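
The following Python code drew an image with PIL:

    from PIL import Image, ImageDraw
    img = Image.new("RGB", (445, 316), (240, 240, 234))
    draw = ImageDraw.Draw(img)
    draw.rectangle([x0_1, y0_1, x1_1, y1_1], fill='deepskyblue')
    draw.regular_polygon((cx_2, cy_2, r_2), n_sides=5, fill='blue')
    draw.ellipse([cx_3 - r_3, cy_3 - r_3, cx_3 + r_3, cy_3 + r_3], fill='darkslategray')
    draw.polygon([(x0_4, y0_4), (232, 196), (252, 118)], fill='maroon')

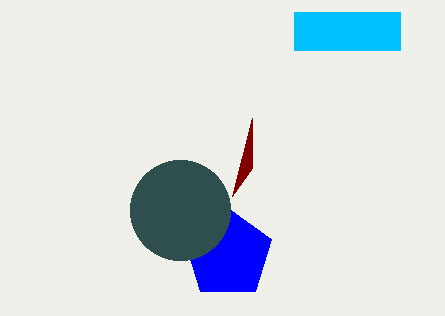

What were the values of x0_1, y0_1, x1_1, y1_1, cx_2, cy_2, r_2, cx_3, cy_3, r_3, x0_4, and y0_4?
x0_1 = 294; y0_1 = 12; x1_1 = 400; y1_1 = 50; cx_2 = 228; cy_2 = 254; r_2 = 46; cx_3 = 180; cy_3 = 210; r_3 = 50; x0_4 = 252; y0_4 = 168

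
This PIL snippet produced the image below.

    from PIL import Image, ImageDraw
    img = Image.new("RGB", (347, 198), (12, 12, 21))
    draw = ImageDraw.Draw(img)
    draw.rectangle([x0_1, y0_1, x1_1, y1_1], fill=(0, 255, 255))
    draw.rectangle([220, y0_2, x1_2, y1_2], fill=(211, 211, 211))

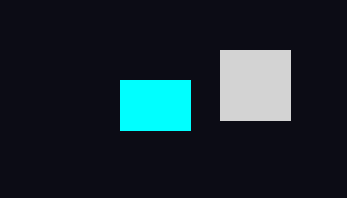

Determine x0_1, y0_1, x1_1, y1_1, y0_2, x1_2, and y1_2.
x0_1 = 120
y0_1 = 80
x1_1 = 190
y1_1 = 130
y0_2 = 50
x1_2 = 290
y1_2 = 120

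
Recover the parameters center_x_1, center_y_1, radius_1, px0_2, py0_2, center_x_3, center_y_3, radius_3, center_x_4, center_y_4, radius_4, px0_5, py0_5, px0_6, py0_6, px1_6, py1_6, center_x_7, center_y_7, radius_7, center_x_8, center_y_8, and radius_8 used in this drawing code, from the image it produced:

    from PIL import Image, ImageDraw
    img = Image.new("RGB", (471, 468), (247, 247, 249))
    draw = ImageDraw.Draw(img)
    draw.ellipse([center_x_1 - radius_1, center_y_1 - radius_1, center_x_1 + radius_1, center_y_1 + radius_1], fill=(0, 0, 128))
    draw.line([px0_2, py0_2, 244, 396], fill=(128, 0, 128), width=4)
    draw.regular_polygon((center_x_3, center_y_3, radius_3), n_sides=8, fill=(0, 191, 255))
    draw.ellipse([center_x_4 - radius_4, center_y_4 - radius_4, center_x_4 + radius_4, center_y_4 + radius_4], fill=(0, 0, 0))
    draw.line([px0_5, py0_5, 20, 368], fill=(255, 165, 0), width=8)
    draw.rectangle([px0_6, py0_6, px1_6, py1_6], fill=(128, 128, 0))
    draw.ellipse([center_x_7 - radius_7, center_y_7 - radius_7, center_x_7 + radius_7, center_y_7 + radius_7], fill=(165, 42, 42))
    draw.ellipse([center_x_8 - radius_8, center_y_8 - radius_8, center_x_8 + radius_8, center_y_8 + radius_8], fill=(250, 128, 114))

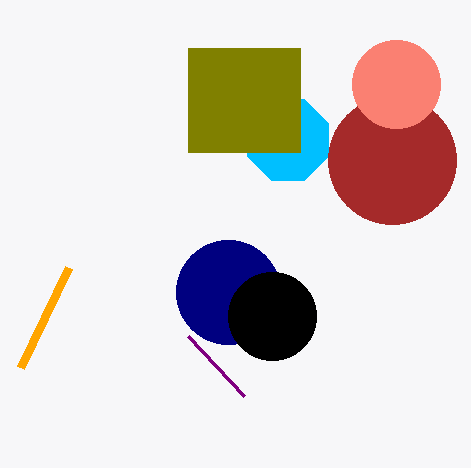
center_x_1 = 228; center_y_1 = 292; radius_1 = 52; px0_2 = 188; py0_2 = 336; center_x_3 = 288; center_y_3 = 140; radius_3 = 44; center_x_4 = 272; center_y_4 = 316; radius_4 = 44; px0_5 = 68; py0_5 = 268; px0_6 = 188; py0_6 = 48; px1_6 = 300; py1_6 = 152; center_x_7 = 392; center_y_7 = 160; radius_7 = 64; center_x_8 = 396; center_y_8 = 84; radius_8 = 44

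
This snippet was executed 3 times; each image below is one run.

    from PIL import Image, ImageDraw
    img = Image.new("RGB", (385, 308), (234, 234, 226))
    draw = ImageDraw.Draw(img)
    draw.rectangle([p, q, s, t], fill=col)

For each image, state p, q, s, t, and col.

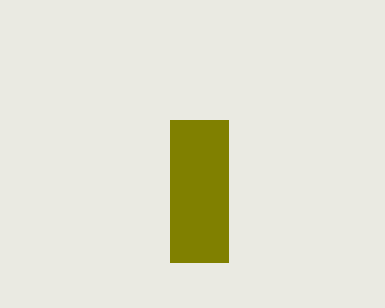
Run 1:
p = 170, q = 120, s = 228, t = 262, col = 'olive'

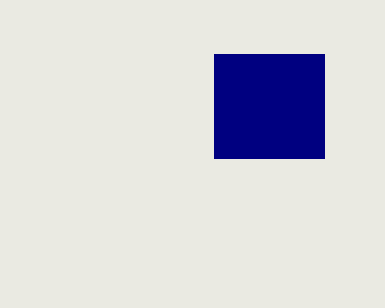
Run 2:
p = 214; q = 54; s = 324; t = 158; col = 'navy'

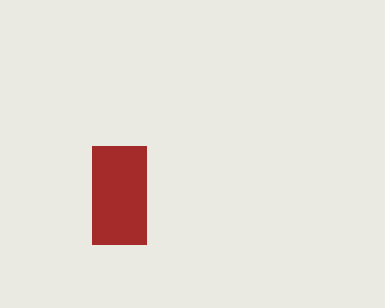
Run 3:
p = 92
q = 146
s = 146
t = 244
col = 'brown'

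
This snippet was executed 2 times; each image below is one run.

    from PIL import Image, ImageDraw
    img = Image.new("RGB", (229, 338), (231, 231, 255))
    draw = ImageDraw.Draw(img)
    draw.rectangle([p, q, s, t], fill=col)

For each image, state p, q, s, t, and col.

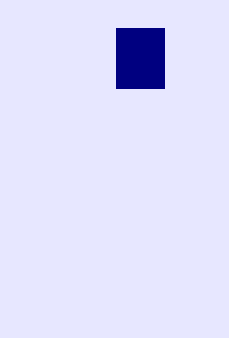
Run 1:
p = 116; q = 28; s = 164; t = 88; col = 'navy'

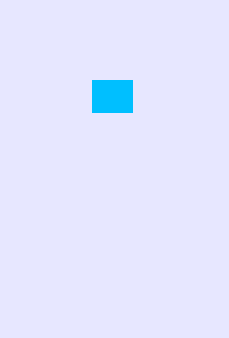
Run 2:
p = 92, q = 80, s = 132, t = 112, col = 'deepskyblue'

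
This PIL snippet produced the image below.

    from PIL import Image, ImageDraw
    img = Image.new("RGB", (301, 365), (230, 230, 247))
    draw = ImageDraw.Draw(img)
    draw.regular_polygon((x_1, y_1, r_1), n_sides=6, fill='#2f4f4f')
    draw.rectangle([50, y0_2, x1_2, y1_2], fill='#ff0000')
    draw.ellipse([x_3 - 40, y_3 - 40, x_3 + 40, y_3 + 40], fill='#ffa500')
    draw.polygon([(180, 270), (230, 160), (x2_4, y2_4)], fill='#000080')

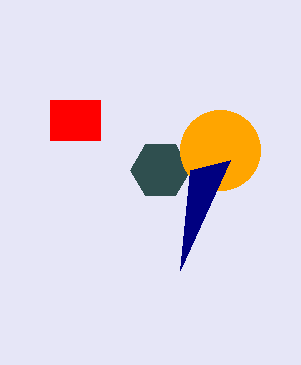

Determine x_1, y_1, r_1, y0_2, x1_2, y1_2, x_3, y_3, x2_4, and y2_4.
x_1 = 160, y_1 = 170, r_1 = 30, y0_2 = 100, x1_2 = 100, y1_2 = 140, x_3 = 220, y_3 = 150, x2_4 = 190, y2_4 = 170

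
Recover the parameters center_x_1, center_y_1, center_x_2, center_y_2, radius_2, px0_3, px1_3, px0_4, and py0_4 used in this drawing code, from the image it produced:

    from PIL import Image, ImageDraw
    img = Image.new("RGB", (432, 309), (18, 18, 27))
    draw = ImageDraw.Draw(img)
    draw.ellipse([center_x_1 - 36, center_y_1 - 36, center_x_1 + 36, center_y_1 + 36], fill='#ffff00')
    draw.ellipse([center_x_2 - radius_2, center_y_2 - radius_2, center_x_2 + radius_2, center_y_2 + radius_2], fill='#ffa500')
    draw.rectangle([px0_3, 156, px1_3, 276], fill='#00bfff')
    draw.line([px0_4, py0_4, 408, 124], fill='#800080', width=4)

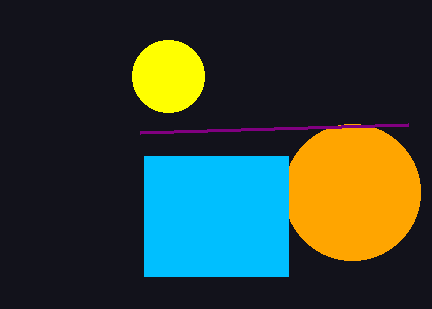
center_x_1 = 168, center_y_1 = 76, center_x_2 = 352, center_y_2 = 192, radius_2 = 68, px0_3 = 144, px1_3 = 288, px0_4 = 140, py0_4 = 132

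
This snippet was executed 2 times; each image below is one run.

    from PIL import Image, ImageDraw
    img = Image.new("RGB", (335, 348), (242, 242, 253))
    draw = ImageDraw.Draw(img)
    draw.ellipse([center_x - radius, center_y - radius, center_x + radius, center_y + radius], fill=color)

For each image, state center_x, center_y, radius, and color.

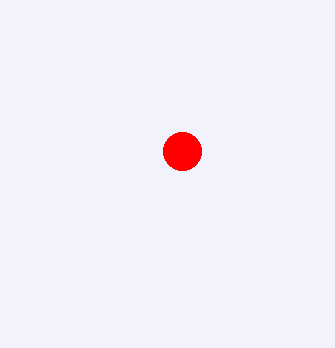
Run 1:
center_x = 182; center_y = 151; radius = 19; color = 'red'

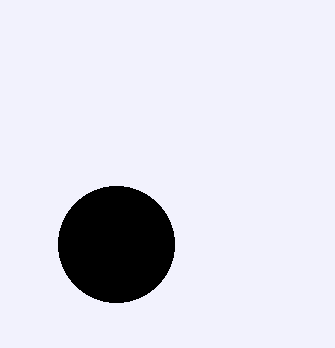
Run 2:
center_x = 116
center_y = 244
radius = 58
color = 'black'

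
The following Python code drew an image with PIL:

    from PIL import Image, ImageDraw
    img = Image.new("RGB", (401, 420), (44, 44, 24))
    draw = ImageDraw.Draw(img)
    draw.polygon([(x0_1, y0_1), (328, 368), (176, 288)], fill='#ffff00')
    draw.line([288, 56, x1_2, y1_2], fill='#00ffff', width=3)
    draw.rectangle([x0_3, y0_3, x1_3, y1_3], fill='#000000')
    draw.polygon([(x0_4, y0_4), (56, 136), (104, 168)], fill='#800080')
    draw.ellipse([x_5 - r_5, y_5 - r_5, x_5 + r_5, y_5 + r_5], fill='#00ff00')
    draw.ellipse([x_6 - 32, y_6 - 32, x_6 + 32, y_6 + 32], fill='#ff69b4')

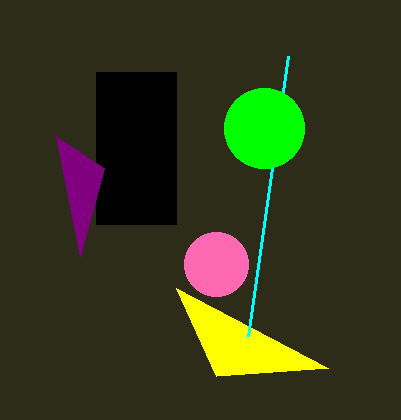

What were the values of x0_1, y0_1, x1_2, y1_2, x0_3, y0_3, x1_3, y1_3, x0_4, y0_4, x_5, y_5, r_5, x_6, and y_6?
x0_1 = 216; y0_1 = 376; x1_2 = 248; y1_2 = 336; x0_3 = 96; y0_3 = 72; x1_3 = 176; y1_3 = 224; x0_4 = 80; y0_4 = 256; x_5 = 264; y_5 = 128; r_5 = 40; x_6 = 216; y_6 = 264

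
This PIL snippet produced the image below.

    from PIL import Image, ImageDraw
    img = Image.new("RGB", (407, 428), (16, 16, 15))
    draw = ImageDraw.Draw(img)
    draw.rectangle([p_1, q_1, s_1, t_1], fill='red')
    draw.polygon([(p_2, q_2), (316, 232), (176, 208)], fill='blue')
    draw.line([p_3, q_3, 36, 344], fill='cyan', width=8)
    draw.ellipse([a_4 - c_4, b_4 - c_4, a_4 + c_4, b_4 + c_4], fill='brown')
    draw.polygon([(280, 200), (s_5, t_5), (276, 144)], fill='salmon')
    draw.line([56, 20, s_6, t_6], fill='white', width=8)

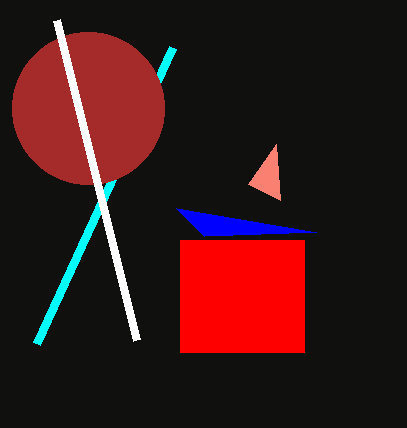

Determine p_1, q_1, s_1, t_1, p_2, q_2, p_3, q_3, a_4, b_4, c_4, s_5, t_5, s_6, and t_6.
p_1 = 180; q_1 = 240; s_1 = 304; t_1 = 352; p_2 = 204; q_2 = 236; p_3 = 172; q_3 = 48; a_4 = 88; b_4 = 108; c_4 = 76; s_5 = 248; t_5 = 184; s_6 = 136; t_6 = 340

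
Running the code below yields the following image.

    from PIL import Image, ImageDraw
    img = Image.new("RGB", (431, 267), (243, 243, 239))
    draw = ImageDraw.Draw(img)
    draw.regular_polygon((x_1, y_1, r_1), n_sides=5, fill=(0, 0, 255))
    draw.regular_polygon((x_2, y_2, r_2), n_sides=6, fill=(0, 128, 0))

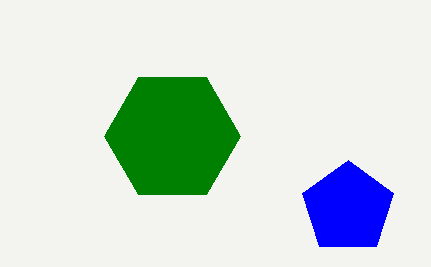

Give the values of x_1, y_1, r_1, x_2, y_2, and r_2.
x_1 = 348, y_1 = 208, r_1 = 48, x_2 = 172, y_2 = 136, r_2 = 68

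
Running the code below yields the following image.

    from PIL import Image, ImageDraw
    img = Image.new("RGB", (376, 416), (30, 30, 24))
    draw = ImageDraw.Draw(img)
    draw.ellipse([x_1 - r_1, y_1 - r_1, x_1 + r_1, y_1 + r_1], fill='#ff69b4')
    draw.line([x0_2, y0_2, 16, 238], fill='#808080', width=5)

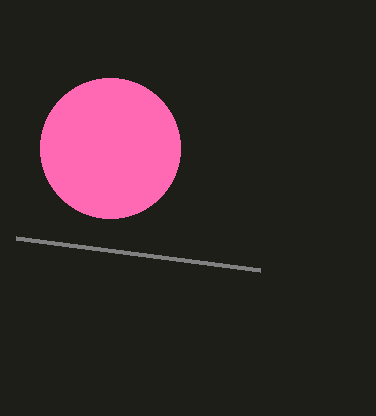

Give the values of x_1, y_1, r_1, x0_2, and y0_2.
x_1 = 110; y_1 = 148; r_1 = 70; x0_2 = 260; y0_2 = 270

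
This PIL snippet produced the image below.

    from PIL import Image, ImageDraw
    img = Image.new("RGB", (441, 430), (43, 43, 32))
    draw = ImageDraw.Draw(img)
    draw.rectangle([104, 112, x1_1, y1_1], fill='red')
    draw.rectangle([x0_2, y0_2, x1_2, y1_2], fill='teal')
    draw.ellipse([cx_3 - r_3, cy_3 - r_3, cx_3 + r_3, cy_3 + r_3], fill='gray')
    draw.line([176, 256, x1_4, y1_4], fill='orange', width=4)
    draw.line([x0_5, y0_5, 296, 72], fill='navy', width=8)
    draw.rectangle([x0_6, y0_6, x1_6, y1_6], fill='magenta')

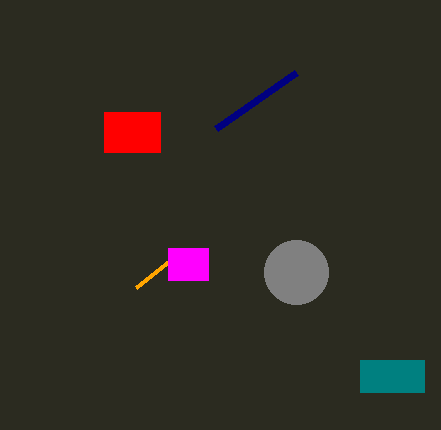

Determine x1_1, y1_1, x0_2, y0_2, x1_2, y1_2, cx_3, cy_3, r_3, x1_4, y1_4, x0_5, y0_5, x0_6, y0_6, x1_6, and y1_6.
x1_1 = 160; y1_1 = 152; x0_2 = 360; y0_2 = 360; x1_2 = 424; y1_2 = 392; cx_3 = 296; cy_3 = 272; r_3 = 32; x1_4 = 136; y1_4 = 288; x0_5 = 216; y0_5 = 128; x0_6 = 168; y0_6 = 248; x1_6 = 208; y1_6 = 280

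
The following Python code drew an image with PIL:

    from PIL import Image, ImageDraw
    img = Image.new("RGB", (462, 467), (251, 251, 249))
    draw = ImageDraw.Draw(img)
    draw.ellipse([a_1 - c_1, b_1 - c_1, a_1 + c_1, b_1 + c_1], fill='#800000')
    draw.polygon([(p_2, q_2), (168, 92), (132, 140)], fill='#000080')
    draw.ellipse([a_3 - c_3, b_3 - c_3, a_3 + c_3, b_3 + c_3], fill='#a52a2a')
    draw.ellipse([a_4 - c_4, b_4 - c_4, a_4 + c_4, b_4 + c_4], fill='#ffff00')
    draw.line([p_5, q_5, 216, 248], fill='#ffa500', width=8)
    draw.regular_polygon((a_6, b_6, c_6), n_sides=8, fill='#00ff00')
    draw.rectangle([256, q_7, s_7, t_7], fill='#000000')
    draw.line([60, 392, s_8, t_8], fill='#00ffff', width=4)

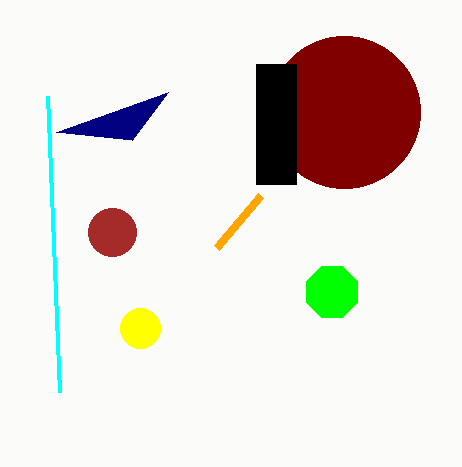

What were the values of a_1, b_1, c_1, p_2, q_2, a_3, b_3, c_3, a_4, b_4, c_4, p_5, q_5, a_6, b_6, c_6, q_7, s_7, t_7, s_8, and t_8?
a_1 = 344, b_1 = 112, c_1 = 76, p_2 = 56, q_2 = 132, a_3 = 112, b_3 = 232, c_3 = 24, a_4 = 140, b_4 = 328, c_4 = 20, p_5 = 260, q_5 = 196, a_6 = 332, b_6 = 292, c_6 = 28, q_7 = 64, s_7 = 296, t_7 = 184, s_8 = 48, t_8 = 96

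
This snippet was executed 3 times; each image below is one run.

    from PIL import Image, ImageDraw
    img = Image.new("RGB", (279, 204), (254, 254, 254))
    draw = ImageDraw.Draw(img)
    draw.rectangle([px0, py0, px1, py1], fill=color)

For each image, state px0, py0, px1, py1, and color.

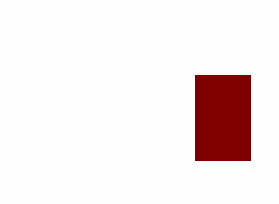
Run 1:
px0 = 195
py0 = 75
px1 = 250
py1 = 160
color = 'maroon'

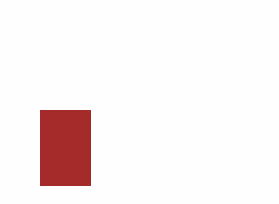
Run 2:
px0 = 40; py0 = 110; px1 = 90; py1 = 185; color = 'brown'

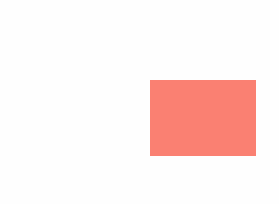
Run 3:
px0 = 150
py0 = 80
px1 = 255
py1 = 155
color = 'salmon'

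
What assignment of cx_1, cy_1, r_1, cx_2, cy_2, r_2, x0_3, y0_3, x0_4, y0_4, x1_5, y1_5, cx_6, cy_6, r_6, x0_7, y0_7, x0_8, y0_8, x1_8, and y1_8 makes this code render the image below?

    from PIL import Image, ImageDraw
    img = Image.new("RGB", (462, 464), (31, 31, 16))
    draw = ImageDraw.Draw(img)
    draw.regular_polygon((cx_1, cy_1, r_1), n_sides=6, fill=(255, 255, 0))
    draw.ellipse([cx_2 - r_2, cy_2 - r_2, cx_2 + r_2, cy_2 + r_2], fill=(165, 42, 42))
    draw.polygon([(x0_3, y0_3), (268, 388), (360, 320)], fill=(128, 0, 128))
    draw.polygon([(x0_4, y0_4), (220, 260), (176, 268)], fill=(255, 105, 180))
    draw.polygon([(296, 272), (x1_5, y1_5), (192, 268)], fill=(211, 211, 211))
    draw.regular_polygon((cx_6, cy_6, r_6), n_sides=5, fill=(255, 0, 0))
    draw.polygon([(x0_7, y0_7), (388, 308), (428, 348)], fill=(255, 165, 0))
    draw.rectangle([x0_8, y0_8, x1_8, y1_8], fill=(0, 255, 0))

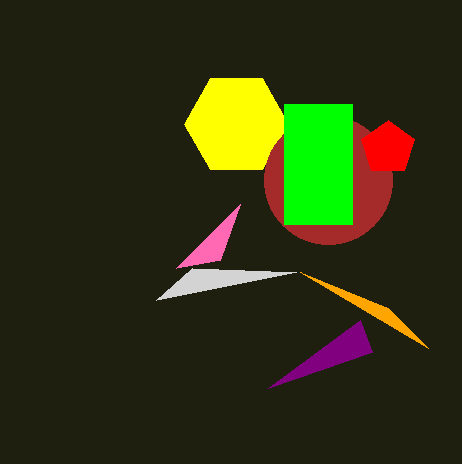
cx_1 = 236, cy_1 = 124, r_1 = 52, cx_2 = 328, cy_2 = 180, r_2 = 64, x0_3 = 372, y0_3 = 352, x0_4 = 240, y0_4 = 204, x1_5 = 156, y1_5 = 300, cx_6 = 388, cy_6 = 148, r_6 = 28, x0_7 = 300, y0_7 = 272, x0_8 = 284, y0_8 = 104, x1_8 = 352, y1_8 = 224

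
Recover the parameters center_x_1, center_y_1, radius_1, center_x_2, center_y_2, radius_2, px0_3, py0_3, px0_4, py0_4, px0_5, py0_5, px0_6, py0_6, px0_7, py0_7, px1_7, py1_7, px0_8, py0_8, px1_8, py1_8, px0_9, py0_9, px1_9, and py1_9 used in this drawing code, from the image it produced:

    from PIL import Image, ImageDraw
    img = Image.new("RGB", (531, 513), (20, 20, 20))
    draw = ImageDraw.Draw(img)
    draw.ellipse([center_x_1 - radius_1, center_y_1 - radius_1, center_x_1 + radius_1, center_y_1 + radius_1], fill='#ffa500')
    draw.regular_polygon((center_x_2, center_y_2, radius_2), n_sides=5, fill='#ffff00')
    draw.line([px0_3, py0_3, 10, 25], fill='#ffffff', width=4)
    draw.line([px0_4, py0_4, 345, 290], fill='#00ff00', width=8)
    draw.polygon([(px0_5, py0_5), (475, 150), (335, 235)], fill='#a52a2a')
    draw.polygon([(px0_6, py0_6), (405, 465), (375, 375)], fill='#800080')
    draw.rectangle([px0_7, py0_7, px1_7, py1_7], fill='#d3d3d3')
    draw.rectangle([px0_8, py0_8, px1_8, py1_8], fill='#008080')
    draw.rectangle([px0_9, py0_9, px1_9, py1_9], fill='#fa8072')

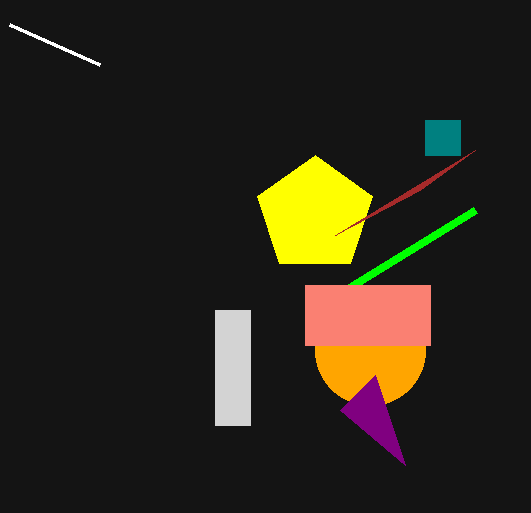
center_x_1 = 370
center_y_1 = 350
radius_1 = 55
center_x_2 = 315
center_y_2 = 215
radius_2 = 60
px0_3 = 100
py0_3 = 65
px0_4 = 475
py0_4 = 210
px0_5 = 420
py0_5 = 190
px0_6 = 340
py0_6 = 410
px0_7 = 215
py0_7 = 310
px1_7 = 250
py1_7 = 425
px0_8 = 425
py0_8 = 120
px1_8 = 460
py1_8 = 155
px0_9 = 305
py0_9 = 285
px1_9 = 430
py1_9 = 345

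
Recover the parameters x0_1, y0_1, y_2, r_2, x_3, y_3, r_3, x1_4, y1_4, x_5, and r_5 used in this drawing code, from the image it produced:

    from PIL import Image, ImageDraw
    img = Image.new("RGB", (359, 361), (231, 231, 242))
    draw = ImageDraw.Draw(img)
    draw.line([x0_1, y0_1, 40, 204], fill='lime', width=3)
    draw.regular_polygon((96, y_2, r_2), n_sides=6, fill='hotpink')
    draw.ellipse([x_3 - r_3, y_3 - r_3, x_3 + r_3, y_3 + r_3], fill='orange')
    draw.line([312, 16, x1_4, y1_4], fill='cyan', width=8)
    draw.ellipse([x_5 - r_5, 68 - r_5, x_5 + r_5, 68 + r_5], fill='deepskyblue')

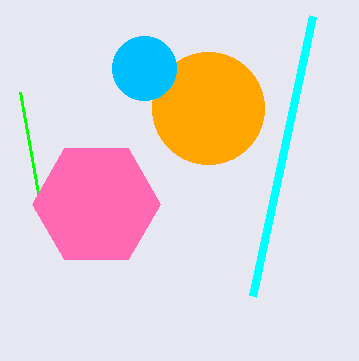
x0_1 = 20; y0_1 = 92; y_2 = 204; r_2 = 64; x_3 = 208; y_3 = 108; r_3 = 56; x1_4 = 252; y1_4 = 296; x_5 = 144; r_5 = 32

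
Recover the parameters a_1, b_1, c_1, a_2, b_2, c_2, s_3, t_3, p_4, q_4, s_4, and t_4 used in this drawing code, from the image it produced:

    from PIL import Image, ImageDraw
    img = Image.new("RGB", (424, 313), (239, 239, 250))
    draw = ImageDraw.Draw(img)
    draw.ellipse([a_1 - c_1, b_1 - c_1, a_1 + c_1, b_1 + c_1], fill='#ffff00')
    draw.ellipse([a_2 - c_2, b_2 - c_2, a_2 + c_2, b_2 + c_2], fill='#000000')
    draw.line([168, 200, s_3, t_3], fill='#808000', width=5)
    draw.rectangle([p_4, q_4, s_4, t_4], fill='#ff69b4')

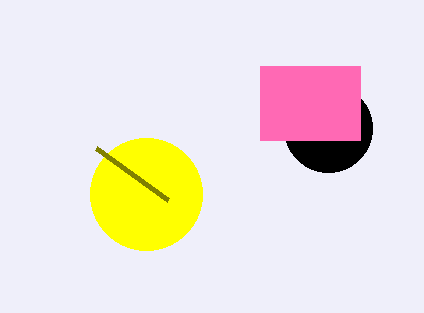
a_1 = 146, b_1 = 194, c_1 = 56, a_2 = 328, b_2 = 128, c_2 = 44, s_3 = 96, t_3 = 148, p_4 = 260, q_4 = 66, s_4 = 360, t_4 = 140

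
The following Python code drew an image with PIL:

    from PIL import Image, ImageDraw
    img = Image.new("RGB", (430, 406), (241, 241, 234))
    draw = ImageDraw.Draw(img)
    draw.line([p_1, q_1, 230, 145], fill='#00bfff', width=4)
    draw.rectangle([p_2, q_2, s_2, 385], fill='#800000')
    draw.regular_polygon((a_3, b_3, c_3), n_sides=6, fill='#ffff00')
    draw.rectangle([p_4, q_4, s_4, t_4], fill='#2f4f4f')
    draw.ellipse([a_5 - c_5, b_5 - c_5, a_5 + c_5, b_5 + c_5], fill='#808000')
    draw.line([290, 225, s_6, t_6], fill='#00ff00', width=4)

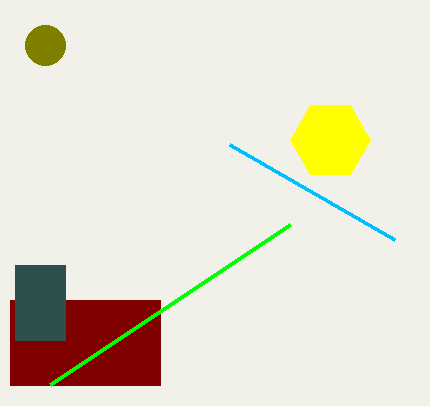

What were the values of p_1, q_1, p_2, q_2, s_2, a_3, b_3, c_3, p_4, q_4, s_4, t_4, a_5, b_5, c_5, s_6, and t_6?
p_1 = 395, q_1 = 240, p_2 = 10, q_2 = 300, s_2 = 160, a_3 = 330, b_3 = 140, c_3 = 40, p_4 = 15, q_4 = 265, s_4 = 65, t_4 = 340, a_5 = 45, b_5 = 45, c_5 = 20, s_6 = 50, t_6 = 385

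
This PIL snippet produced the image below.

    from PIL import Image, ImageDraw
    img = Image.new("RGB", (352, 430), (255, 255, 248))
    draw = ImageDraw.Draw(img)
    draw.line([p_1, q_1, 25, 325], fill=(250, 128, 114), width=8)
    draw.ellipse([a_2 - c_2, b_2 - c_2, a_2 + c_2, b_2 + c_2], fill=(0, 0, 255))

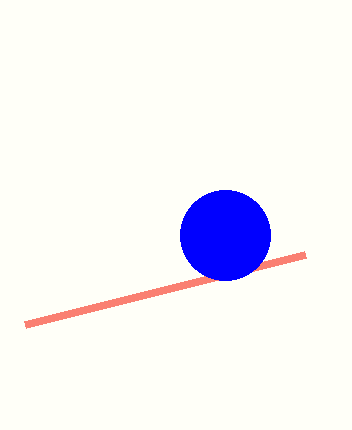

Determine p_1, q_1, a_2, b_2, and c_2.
p_1 = 305
q_1 = 255
a_2 = 225
b_2 = 235
c_2 = 45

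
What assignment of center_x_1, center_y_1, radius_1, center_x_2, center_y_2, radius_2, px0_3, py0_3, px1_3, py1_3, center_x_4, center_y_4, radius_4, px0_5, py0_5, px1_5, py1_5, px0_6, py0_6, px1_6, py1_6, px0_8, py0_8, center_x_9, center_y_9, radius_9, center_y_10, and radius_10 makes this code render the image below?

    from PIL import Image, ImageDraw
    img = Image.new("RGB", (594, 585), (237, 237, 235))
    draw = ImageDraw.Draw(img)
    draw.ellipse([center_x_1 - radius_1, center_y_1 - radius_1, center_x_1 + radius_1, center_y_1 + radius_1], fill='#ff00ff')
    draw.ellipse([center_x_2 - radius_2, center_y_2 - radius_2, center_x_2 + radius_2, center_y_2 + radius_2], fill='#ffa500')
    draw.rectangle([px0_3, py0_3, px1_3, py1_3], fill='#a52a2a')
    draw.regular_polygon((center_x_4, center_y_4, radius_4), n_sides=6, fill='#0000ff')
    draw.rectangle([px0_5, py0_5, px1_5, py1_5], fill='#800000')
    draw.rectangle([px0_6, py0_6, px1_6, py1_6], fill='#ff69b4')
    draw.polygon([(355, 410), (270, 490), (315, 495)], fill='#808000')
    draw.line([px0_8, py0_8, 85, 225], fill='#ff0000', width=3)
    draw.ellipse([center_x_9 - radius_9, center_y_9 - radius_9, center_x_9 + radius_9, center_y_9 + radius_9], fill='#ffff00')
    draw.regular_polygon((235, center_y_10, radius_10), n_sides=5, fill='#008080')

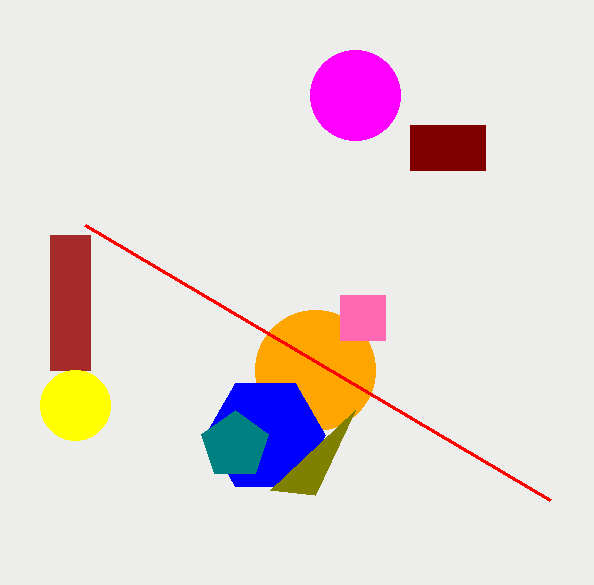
center_x_1 = 355; center_y_1 = 95; radius_1 = 45; center_x_2 = 315; center_y_2 = 370; radius_2 = 60; px0_3 = 50; py0_3 = 235; px1_3 = 90; py1_3 = 370; center_x_4 = 265; center_y_4 = 435; radius_4 = 60; px0_5 = 410; py0_5 = 125; px1_5 = 485; py1_5 = 170; px0_6 = 340; py0_6 = 295; px1_6 = 385; py1_6 = 340; px0_8 = 550; py0_8 = 500; center_x_9 = 75; center_y_9 = 405; radius_9 = 35; center_y_10 = 445; radius_10 = 35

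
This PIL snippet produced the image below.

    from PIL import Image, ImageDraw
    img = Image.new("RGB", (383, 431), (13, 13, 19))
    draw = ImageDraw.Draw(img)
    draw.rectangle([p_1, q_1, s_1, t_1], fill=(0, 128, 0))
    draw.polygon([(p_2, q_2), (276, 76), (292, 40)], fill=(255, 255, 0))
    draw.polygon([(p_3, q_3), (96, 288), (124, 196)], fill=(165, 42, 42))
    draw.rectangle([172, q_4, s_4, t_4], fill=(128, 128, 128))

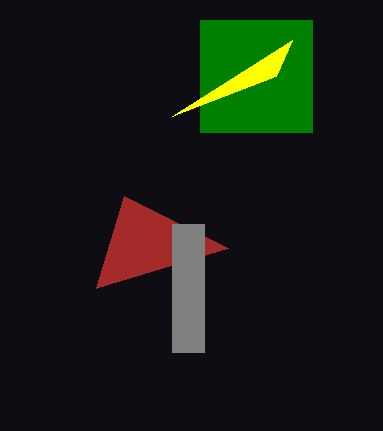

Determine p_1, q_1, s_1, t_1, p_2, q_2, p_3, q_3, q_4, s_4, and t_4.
p_1 = 200, q_1 = 20, s_1 = 312, t_1 = 132, p_2 = 172, q_2 = 116, p_3 = 228, q_3 = 248, q_4 = 224, s_4 = 204, t_4 = 352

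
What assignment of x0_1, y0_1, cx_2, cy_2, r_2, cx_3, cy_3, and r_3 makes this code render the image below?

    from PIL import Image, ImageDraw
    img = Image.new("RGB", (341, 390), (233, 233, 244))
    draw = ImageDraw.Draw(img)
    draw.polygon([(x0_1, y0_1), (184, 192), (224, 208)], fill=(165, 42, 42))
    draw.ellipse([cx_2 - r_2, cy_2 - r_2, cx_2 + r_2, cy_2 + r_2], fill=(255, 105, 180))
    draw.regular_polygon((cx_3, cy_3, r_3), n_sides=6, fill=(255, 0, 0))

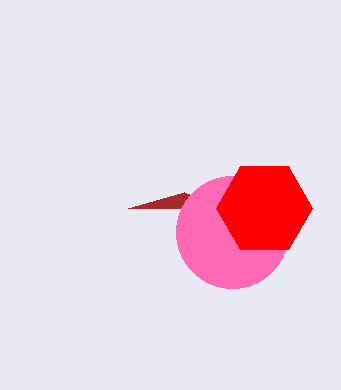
x0_1 = 128, y0_1 = 208, cx_2 = 232, cy_2 = 232, r_2 = 56, cx_3 = 264, cy_3 = 208, r_3 = 48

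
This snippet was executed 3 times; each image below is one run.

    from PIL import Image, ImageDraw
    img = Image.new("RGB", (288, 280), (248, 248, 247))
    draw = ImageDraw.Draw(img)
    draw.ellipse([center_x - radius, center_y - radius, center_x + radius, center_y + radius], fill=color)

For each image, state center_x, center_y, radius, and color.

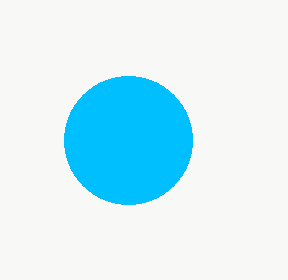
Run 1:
center_x = 128, center_y = 140, radius = 64, color = 'deepskyblue'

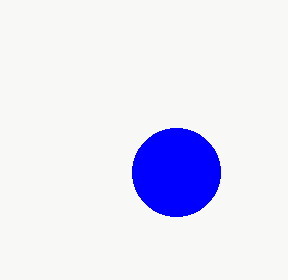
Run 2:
center_x = 176
center_y = 172
radius = 44
color = 'blue'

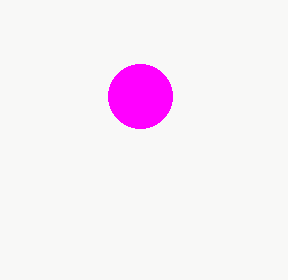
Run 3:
center_x = 140
center_y = 96
radius = 32
color = 'magenta'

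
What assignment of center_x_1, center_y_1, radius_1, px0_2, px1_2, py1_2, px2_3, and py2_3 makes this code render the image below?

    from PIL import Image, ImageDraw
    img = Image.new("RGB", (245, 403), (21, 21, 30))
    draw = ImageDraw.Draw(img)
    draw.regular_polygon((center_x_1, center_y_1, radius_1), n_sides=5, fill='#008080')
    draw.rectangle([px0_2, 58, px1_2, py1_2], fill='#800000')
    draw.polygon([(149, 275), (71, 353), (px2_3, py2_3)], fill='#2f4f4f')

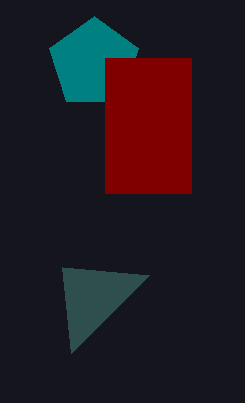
center_x_1 = 94; center_y_1 = 63; radius_1 = 47; px0_2 = 105; px1_2 = 191; py1_2 = 193; px2_3 = 62; py2_3 = 267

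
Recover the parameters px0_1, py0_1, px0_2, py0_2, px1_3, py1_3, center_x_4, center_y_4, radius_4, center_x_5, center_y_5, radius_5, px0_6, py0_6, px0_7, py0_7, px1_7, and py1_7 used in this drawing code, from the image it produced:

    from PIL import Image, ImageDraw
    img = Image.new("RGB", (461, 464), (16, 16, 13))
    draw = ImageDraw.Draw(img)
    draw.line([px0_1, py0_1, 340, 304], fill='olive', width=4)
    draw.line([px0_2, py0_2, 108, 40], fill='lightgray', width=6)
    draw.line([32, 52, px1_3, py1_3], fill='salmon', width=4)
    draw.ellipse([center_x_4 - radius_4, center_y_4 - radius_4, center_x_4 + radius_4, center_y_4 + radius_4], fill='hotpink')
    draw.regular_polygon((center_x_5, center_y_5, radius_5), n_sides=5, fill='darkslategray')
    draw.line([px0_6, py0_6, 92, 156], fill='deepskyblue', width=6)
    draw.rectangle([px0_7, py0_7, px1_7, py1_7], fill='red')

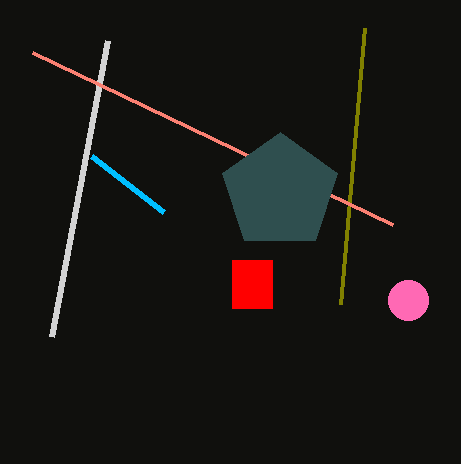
px0_1 = 364
py0_1 = 28
px0_2 = 52
py0_2 = 336
px1_3 = 392
py1_3 = 224
center_x_4 = 408
center_y_4 = 300
radius_4 = 20
center_x_5 = 280
center_y_5 = 192
radius_5 = 60
px0_6 = 164
py0_6 = 212
px0_7 = 232
py0_7 = 260
px1_7 = 272
py1_7 = 308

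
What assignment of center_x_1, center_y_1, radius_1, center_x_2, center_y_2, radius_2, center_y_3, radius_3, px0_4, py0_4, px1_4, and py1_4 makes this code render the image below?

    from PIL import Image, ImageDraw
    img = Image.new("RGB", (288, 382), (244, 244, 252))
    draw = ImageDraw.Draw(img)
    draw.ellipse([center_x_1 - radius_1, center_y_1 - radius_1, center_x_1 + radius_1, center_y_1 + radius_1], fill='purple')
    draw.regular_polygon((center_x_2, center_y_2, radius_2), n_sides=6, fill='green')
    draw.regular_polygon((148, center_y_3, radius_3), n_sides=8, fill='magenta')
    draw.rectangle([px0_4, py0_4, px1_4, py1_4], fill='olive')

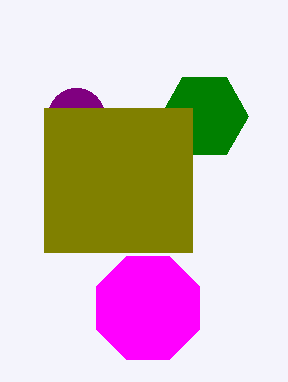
center_x_1 = 76, center_y_1 = 116, radius_1 = 28, center_x_2 = 204, center_y_2 = 116, radius_2 = 44, center_y_3 = 308, radius_3 = 56, px0_4 = 44, py0_4 = 108, px1_4 = 192, py1_4 = 252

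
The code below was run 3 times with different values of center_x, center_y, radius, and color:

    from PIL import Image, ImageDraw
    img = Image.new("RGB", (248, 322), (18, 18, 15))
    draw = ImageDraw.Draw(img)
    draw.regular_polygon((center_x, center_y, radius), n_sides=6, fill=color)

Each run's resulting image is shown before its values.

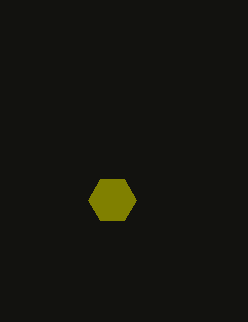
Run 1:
center_x = 112
center_y = 200
radius = 24
color = 'olive'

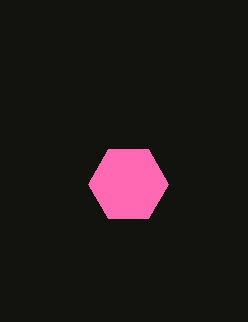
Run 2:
center_x = 128, center_y = 184, radius = 40, color = 'hotpink'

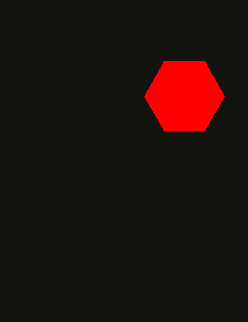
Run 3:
center_x = 184; center_y = 96; radius = 40; color = 'red'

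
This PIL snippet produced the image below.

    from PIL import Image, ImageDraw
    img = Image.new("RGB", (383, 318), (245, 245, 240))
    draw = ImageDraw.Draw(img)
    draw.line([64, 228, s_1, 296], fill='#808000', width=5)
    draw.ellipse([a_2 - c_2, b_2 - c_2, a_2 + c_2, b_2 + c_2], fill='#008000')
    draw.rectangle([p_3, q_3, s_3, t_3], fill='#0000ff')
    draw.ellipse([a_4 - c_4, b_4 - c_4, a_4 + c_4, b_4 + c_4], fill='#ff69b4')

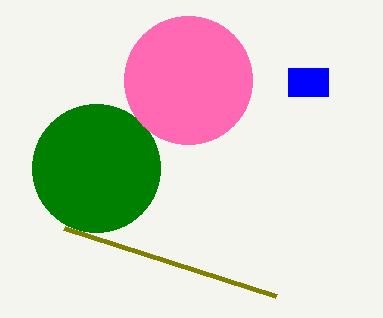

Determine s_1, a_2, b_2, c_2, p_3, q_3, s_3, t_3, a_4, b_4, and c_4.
s_1 = 276; a_2 = 96; b_2 = 168; c_2 = 64; p_3 = 288; q_3 = 68; s_3 = 328; t_3 = 96; a_4 = 188; b_4 = 80; c_4 = 64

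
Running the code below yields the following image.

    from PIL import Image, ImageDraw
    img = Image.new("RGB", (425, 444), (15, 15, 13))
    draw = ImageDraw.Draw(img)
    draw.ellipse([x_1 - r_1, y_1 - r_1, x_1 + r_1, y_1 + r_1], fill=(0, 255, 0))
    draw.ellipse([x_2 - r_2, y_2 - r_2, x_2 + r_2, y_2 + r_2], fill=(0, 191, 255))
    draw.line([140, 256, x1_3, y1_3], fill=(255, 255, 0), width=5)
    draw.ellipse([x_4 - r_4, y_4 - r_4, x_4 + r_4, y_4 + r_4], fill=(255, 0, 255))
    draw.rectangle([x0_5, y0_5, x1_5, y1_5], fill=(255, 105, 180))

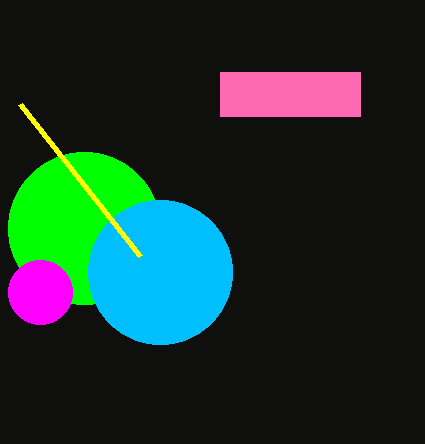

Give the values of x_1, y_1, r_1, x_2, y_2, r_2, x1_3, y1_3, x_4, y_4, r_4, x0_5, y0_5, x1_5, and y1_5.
x_1 = 84; y_1 = 228; r_1 = 76; x_2 = 160; y_2 = 272; r_2 = 72; x1_3 = 20; y1_3 = 104; x_4 = 40; y_4 = 292; r_4 = 32; x0_5 = 220; y0_5 = 72; x1_5 = 360; y1_5 = 116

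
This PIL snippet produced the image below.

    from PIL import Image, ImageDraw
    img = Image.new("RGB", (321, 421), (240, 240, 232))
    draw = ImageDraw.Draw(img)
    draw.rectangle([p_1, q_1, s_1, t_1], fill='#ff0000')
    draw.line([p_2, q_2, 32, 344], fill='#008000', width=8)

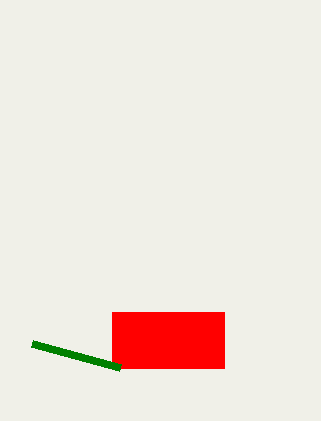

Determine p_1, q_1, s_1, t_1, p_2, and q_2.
p_1 = 112
q_1 = 312
s_1 = 224
t_1 = 368
p_2 = 120
q_2 = 368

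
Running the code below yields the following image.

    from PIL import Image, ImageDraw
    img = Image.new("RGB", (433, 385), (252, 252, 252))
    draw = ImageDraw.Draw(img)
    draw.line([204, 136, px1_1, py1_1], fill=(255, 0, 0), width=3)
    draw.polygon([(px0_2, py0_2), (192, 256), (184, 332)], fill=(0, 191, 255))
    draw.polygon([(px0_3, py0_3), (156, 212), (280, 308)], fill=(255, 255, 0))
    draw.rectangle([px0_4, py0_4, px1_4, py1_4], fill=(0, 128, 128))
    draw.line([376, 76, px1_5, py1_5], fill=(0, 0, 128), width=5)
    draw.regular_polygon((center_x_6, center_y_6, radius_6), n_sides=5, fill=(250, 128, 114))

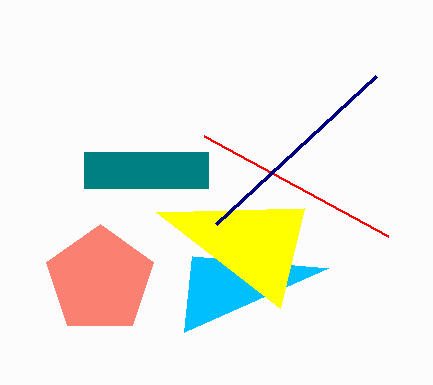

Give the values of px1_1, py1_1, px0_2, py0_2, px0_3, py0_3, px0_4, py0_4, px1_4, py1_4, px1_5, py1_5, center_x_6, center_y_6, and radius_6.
px1_1 = 388; py1_1 = 236; px0_2 = 328; py0_2 = 268; px0_3 = 304; py0_3 = 208; px0_4 = 84; py0_4 = 152; px1_4 = 208; py1_4 = 188; px1_5 = 216; py1_5 = 224; center_x_6 = 100; center_y_6 = 280; radius_6 = 56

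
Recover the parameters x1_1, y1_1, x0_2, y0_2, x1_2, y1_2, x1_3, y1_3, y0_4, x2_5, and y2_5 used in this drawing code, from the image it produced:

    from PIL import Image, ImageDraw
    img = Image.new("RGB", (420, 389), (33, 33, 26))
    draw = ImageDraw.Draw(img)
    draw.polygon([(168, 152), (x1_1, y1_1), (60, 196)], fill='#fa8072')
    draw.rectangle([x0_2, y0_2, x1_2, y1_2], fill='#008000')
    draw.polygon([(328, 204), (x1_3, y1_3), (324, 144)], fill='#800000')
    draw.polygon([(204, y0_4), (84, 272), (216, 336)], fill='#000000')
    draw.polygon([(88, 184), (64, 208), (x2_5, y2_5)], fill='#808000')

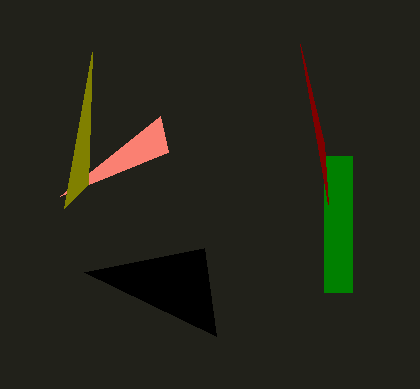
x1_1 = 160
y1_1 = 116
x0_2 = 324
y0_2 = 156
x1_2 = 352
y1_2 = 292
x1_3 = 300
y1_3 = 44
y0_4 = 248
x2_5 = 92
y2_5 = 52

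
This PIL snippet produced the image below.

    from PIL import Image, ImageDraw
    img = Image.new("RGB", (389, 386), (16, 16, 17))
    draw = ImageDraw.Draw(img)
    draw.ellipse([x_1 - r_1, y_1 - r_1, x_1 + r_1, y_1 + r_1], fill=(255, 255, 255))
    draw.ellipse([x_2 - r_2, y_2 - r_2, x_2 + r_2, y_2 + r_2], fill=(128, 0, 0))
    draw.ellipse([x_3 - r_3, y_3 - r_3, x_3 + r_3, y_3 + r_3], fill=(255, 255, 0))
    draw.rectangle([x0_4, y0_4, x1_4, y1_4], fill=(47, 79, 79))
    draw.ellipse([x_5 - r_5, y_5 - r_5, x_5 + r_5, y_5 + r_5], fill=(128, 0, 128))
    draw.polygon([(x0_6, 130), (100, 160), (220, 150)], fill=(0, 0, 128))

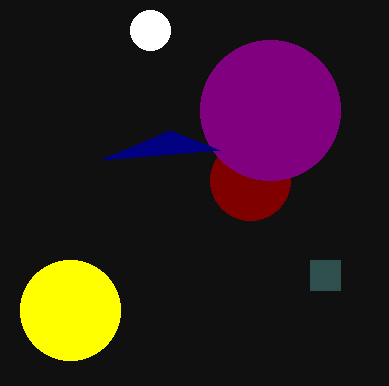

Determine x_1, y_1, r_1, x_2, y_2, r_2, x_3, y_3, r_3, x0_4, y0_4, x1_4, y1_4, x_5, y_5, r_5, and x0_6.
x_1 = 150
y_1 = 30
r_1 = 20
x_2 = 250
y_2 = 180
r_2 = 40
x_3 = 70
y_3 = 310
r_3 = 50
x0_4 = 310
y0_4 = 260
x1_4 = 340
y1_4 = 290
x_5 = 270
y_5 = 110
r_5 = 70
x0_6 = 170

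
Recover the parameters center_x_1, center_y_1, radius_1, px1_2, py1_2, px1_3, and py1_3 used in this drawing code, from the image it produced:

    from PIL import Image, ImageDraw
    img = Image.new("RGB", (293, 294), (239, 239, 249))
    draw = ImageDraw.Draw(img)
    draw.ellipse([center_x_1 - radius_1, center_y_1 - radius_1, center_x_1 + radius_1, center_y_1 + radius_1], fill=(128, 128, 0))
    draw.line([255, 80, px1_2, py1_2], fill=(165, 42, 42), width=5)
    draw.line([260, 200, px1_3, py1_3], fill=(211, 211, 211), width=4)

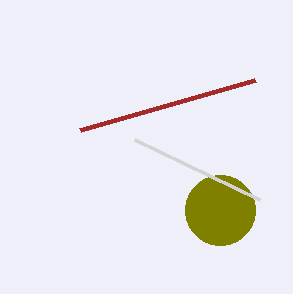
center_x_1 = 220, center_y_1 = 210, radius_1 = 35, px1_2 = 80, py1_2 = 130, px1_3 = 135, py1_3 = 140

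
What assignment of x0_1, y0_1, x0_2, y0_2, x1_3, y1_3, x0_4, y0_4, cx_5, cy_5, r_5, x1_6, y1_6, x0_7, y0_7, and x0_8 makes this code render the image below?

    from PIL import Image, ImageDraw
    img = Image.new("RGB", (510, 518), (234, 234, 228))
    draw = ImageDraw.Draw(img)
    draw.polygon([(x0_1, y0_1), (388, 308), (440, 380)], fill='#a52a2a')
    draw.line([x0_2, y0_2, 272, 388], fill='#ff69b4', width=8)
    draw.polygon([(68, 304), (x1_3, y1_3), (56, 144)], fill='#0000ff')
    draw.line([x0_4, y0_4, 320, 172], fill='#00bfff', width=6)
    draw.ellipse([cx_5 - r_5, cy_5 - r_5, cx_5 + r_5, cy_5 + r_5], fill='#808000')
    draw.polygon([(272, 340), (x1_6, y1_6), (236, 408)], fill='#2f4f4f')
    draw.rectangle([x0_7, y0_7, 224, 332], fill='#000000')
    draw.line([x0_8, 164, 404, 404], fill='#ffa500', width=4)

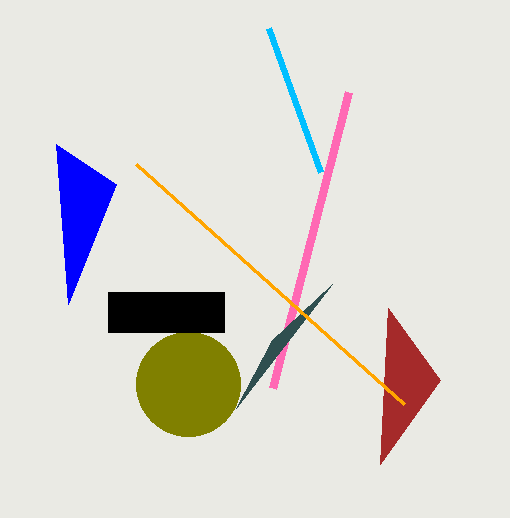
x0_1 = 380; y0_1 = 464; x0_2 = 348; y0_2 = 92; x1_3 = 116; y1_3 = 184; x0_4 = 268; y0_4 = 28; cx_5 = 188; cy_5 = 384; r_5 = 52; x1_6 = 332; y1_6 = 284; x0_7 = 108; y0_7 = 292; x0_8 = 136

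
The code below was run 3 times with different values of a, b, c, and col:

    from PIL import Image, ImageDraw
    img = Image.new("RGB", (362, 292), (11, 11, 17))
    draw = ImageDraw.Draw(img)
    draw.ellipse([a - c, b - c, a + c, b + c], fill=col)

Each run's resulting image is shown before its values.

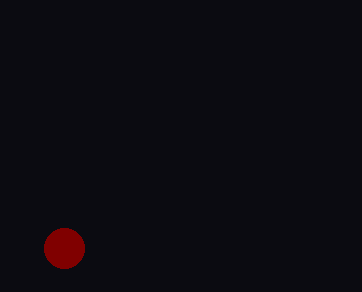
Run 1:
a = 64
b = 248
c = 20
col = 'maroon'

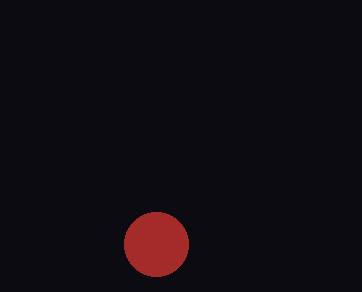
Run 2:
a = 156
b = 244
c = 32
col = 'brown'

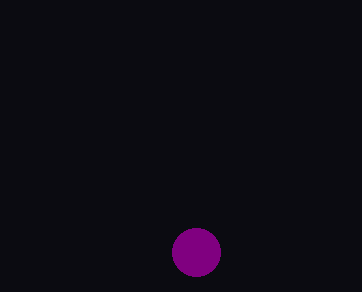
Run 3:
a = 196
b = 252
c = 24
col = 'purple'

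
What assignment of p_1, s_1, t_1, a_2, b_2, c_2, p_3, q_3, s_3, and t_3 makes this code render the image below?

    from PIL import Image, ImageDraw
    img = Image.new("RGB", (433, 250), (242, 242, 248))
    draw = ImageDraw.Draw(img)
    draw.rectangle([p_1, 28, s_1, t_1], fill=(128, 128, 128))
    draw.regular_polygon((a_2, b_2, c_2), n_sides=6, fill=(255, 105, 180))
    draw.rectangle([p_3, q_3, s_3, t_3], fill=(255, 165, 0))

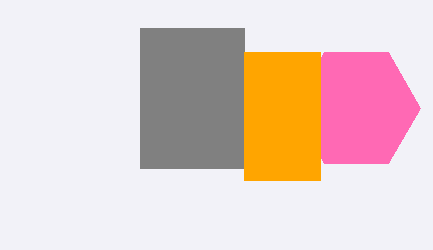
p_1 = 140; s_1 = 244; t_1 = 168; a_2 = 356; b_2 = 108; c_2 = 64; p_3 = 244; q_3 = 52; s_3 = 320; t_3 = 180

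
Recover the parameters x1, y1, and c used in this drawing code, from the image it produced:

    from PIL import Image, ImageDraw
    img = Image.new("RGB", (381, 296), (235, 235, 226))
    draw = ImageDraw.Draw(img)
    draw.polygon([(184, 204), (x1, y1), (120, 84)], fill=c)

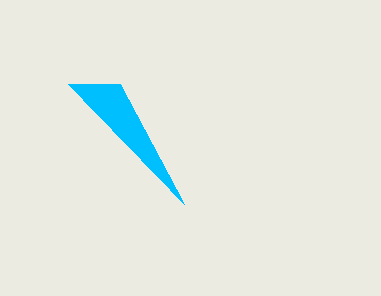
x1 = 68
y1 = 84
c = 'deepskyblue'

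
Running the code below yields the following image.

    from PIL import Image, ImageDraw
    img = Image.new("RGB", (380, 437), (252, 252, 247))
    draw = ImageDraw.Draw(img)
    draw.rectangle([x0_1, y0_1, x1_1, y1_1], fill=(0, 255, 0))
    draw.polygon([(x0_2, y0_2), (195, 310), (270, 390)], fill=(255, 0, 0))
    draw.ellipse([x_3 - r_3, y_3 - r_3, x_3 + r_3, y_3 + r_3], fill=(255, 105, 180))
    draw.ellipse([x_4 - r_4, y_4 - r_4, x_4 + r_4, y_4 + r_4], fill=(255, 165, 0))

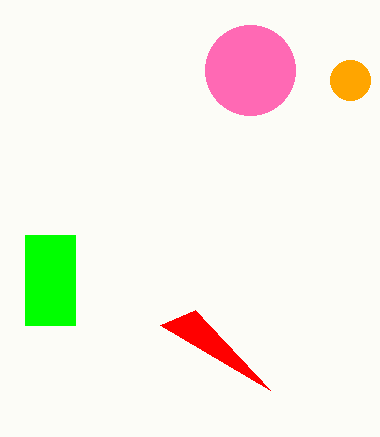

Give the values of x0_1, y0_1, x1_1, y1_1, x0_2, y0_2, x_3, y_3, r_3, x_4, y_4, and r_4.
x0_1 = 25; y0_1 = 235; x1_1 = 75; y1_1 = 325; x0_2 = 160; y0_2 = 325; x_3 = 250; y_3 = 70; r_3 = 45; x_4 = 350; y_4 = 80; r_4 = 20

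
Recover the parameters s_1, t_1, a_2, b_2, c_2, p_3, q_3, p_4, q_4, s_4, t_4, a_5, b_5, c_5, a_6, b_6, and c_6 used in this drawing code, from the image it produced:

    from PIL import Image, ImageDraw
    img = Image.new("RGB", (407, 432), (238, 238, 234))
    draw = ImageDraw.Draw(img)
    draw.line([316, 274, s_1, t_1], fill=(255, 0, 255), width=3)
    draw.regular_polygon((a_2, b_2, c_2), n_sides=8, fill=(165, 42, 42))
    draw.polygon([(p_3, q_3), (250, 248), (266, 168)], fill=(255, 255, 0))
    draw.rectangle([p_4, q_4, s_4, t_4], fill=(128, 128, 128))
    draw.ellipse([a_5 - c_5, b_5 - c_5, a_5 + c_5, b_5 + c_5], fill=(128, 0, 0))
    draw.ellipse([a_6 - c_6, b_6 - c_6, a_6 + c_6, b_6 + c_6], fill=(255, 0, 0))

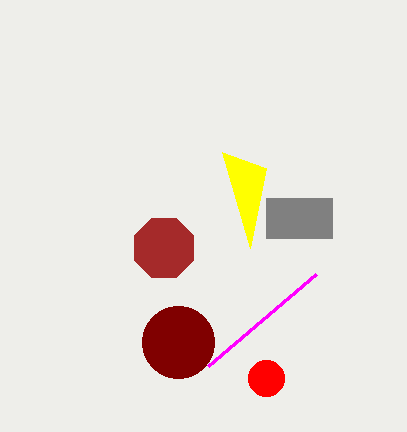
s_1 = 208; t_1 = 366; a_2 = 164; b_2 = 248; c_2 = 32; p_3 = 222; q_3 = 152; p_4 = 266; q_4 = 198; s_4 = 332; t_4 = 238; a_5 = 178; b_5 = 342; c_5 = 36; a_6 = 266; b_6 = 378; c_6 = 18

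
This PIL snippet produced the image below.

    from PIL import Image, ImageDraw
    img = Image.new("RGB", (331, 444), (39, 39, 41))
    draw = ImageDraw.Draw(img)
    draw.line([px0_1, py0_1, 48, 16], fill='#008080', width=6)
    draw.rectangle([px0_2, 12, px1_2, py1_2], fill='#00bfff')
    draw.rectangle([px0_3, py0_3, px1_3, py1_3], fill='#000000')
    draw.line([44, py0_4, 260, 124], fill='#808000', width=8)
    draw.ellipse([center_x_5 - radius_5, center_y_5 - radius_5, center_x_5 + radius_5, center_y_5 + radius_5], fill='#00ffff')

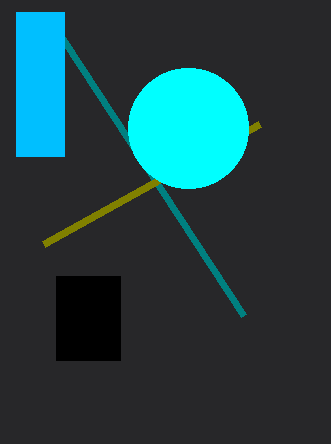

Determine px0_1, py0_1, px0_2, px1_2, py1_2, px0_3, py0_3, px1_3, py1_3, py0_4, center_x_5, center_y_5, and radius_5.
px0_1 = 244; py0_1 = 316; px0_2 = 16; px1_2 = 64; py1_2 = 156; px0_3 = 56; py0_3 = 276; px1_3 = 120; py1_3 = 360; py0_4 = 244; center_x_5 = 188; center_y_5 = 128; radius_5 = 60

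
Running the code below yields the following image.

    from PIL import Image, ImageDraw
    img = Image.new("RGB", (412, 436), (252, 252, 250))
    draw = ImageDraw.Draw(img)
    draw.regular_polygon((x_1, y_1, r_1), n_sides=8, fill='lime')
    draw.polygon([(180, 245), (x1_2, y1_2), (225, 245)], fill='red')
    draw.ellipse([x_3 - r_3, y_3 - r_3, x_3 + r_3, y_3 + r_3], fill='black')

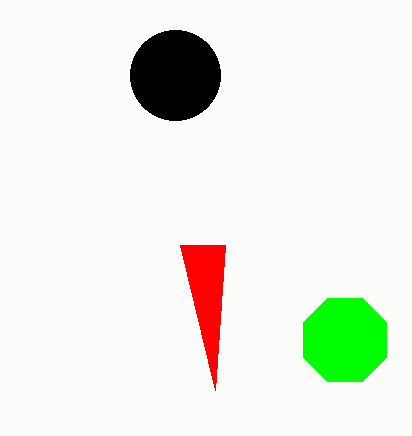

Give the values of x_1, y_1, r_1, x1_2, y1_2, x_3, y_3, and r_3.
x_1 = 345
y_1 = 340
r_1 = 45
x1_2 = 215
y1_2 = 390
x_3 = 175
y_3 = 75
r_3 = 45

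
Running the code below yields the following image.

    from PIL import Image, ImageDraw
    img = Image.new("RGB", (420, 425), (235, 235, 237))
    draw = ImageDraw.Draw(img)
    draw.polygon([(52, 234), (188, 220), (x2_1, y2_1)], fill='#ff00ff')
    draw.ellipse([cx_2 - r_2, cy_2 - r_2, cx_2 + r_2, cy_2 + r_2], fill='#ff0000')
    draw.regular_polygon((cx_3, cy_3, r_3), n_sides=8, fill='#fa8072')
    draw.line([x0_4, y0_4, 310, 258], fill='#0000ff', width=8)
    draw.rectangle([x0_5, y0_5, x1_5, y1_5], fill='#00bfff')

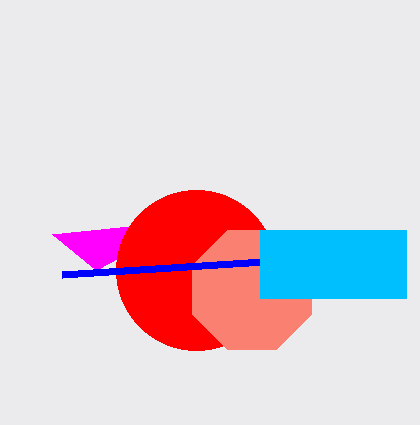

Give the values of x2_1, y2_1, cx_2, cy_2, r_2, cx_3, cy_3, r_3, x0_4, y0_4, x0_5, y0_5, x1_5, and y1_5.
x2_1 = 96; y2_1 = 270; cx_2 = 196; cy_2 = 270; r_2 = 80; cx_3 = 252; cy_3 = 290; r_3 = 64; x0_4 = 62; y0_4 = 274; x0_5 = 260; y0_5 = 230; x1_5 = 406; y1_5 = 298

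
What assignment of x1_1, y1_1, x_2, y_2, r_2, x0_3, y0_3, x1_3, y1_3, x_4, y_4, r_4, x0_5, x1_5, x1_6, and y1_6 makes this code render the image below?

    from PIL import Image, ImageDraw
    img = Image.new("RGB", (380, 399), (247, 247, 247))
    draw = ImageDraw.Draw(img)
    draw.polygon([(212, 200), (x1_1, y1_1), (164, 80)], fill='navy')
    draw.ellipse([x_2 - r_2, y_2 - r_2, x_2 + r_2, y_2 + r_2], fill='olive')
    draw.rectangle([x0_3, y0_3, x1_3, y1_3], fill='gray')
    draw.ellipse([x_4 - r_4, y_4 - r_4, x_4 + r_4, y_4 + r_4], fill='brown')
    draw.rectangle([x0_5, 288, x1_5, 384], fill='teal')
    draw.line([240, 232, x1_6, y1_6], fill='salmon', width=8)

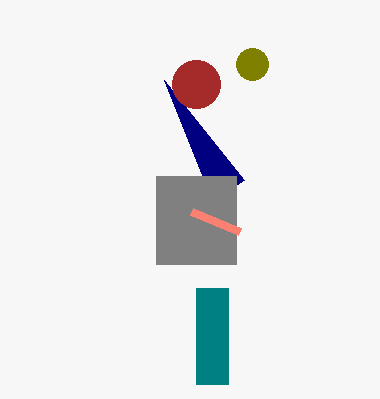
x1_1 = 244, y1_1 = 180, x_2 = 252, y_2 = 64, r_2 = 16, x0_3 = 156, y0_3 = 176, x1_3 = 236, y1_3 = 264, x_4 = 196, y_4 = 84, r_4 = 24, x0_5 = 196, x1_5 = 228, x1_6 = 192, y1_6 = 212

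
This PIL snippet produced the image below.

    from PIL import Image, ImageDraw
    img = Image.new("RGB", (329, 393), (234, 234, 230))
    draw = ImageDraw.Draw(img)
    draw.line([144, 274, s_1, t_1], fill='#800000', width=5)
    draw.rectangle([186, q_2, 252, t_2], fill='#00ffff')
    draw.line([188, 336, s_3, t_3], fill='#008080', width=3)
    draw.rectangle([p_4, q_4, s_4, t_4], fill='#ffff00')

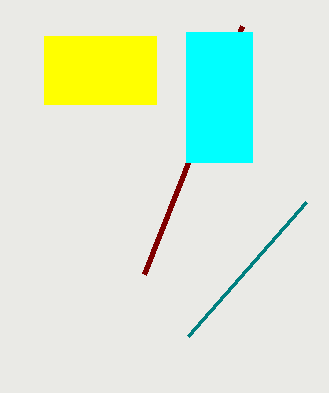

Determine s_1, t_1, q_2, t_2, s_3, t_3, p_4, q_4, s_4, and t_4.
s_1 = 242; t_1 = 26; q_2 = 32; t_2 = 162; s_3 = 306; t_3 = 202; p_4 = 44; q_4 = 36; s_4 = 156; t_4 = 104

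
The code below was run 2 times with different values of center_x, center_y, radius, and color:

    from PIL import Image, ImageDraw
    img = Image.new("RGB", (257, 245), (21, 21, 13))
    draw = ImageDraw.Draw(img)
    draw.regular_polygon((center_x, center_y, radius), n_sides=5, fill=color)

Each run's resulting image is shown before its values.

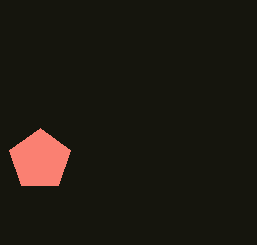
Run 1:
center_x = 40
center_y = 160
radius = 32
color = 'salmon'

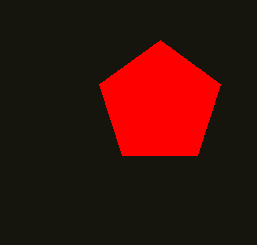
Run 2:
center_x = 160
center_y = 104
radius = 64
color = 'red'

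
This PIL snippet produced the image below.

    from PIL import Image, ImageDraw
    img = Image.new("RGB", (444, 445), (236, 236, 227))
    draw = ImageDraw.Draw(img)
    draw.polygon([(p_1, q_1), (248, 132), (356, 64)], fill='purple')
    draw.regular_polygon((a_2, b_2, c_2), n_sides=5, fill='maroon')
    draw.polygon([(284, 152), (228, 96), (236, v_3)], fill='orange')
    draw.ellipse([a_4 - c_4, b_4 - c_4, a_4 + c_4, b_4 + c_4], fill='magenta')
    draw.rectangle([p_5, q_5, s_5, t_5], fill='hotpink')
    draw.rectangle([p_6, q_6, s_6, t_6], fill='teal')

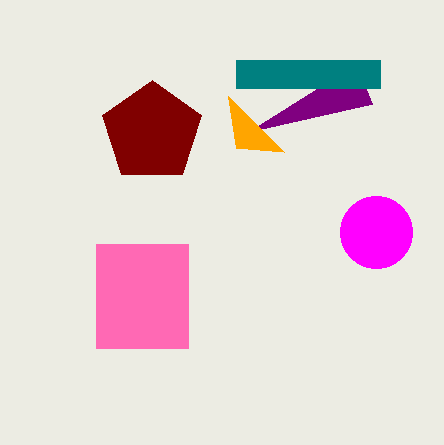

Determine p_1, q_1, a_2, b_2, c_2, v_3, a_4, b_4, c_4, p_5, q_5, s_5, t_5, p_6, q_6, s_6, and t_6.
p_1 = 372, q_1 = 104, a_2 = 152, b_2 = 132, c_2 = 52, v_3 = 148, a_4 = 376, b_4 = 232, c_4 = 36, p_5 = 96, q_5 = 244, s_5 = 188, t_5 = 348, p_6 = 236, q_6 = 60, s_6 = 380, t_6 = 88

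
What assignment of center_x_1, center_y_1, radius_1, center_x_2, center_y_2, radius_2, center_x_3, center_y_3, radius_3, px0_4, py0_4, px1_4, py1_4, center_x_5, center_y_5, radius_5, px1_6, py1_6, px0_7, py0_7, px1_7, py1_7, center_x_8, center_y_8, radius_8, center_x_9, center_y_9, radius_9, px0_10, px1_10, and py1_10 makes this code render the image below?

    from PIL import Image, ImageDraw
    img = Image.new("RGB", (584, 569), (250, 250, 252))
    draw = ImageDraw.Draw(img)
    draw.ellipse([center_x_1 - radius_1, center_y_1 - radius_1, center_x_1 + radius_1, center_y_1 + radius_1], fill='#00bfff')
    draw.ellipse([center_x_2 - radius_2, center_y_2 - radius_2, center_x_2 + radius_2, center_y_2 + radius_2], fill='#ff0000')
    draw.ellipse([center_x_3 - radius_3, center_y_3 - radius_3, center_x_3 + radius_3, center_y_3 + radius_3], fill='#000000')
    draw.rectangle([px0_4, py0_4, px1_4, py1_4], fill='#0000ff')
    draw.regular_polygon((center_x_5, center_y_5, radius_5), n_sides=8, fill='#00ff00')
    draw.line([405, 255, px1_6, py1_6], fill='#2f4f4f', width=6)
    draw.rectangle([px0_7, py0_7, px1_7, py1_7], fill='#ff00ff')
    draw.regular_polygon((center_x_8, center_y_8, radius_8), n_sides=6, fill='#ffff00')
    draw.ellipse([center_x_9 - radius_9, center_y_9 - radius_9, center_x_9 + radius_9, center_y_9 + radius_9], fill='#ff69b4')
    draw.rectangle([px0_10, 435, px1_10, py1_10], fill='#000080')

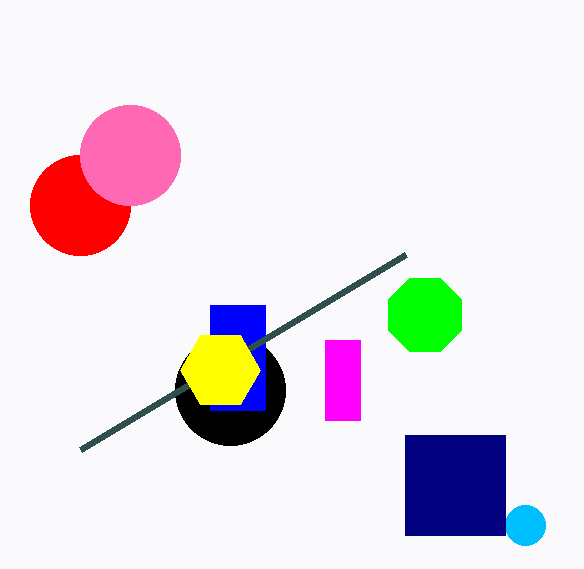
center_x_1 = 525
center_y_1 = 525
radius_1 = 20
center_x_2 = 80
center_y_2 = 205
radius_2 = 50
center_x_3 = 230
center_y_3 = 390
radius_3 = 55
px0_4 = 210
py0_4 = 305
px1_4 = 265
py1_4 = 410
center_x_5 = 425
center_y_5 = 315
radius_5 = 40
px1_6 = 80
py1_6 = 450
px0_7 = 325
py0_7 = 340
px1_7 = 360
py1_7 = 420
center_x_8 = 220
center_y_8 = 370
radius_8 = 40
center_x_9 = 130
center_y_9 = 155
radius_9 = 50
px0_10 = 405
px1_10 = 505
py1_10 = 535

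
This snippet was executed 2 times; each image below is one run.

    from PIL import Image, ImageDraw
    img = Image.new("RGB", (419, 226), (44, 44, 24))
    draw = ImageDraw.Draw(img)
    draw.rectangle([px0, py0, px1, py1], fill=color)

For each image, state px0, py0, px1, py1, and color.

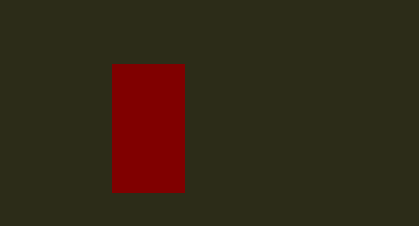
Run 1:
px0 = 112; py0 = 64; px1 = 184; py1 = 192; color = 'maroon'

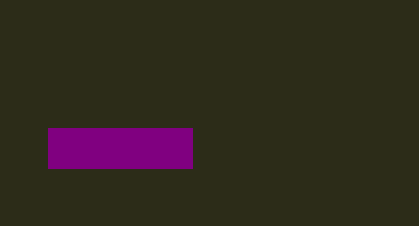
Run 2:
px0 = 48, py0 = 128, px1 = 192, py1 = 168, color = 'purple'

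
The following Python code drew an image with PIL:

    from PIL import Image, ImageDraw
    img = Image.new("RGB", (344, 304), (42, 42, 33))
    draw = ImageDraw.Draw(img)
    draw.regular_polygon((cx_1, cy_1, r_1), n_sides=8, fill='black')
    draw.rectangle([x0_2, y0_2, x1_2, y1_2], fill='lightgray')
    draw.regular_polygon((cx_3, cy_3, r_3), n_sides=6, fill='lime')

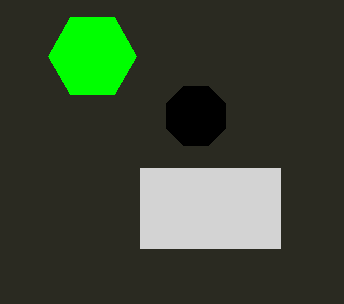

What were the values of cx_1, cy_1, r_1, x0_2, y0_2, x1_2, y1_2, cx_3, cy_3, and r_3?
cx_1 = 196
cy_1 = 116
r_1 = 32
x0_2 = 140
y0_2 = 168
x1_2 = 280
y1_2 = 248
cx_3 = 92
cy_3 = 56
r_3 = 44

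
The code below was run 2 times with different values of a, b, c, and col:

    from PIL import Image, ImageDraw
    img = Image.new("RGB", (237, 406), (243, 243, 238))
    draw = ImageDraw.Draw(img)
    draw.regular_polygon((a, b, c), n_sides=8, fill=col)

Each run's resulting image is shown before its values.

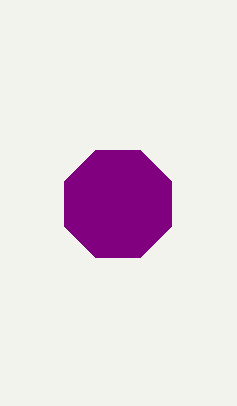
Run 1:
a = 118, b = 204, c = 58, col = 'purple'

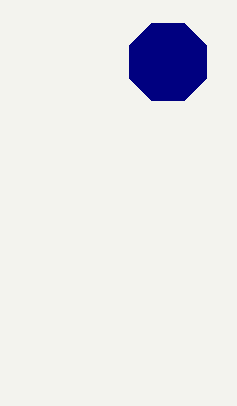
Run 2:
a = 168
b = 62
c = 42
col = 'navy'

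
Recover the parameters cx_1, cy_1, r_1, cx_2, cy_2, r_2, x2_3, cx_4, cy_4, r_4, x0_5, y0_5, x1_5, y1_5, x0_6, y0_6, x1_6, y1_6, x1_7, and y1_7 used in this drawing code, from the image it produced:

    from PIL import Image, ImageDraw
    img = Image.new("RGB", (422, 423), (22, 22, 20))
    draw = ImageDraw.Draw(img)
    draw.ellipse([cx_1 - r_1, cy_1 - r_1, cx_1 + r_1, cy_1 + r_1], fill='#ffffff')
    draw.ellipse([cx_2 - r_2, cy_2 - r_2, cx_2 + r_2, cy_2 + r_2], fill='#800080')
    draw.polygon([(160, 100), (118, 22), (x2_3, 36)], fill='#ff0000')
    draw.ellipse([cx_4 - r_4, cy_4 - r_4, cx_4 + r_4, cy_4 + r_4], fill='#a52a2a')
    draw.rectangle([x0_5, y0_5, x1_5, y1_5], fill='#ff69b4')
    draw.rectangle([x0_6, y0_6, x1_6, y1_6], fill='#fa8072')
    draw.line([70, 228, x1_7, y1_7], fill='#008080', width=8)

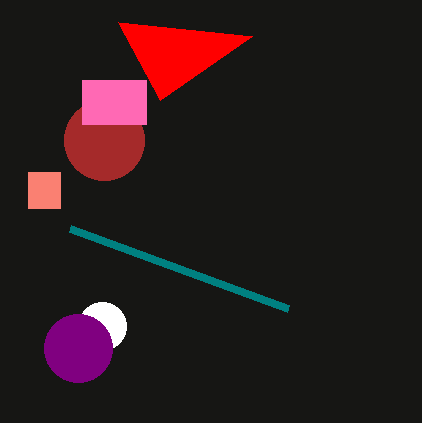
cx_1 = 102
cy_1 = 326
r_1 = 24
cx_2 = 78
cy_2 = 348
r_2 = 34
x2_3 = 252
cx_4 = 104
cy_4 = 140
r_4 = 40
x0_5 = 82
y0_5 = 80
x1_5 = 146
y1_5 = 124
x0_6 = 28
y0_6 = 172
x1_6 = 60
y1_6 = 208
x1_7 = 288
y1_7 = 308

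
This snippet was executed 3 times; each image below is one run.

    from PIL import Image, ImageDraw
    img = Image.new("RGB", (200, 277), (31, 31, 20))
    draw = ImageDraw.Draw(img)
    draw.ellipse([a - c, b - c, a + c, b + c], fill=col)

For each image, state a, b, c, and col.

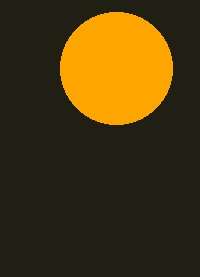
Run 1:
a = 116; b = 68; c = 56; col = 'orange'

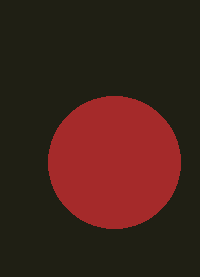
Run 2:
a = 114, b = 162, c = 66, col = 'brown'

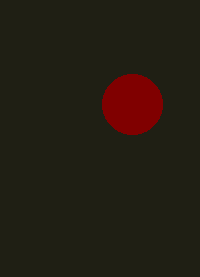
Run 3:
a = 132
b = 104
c = 30
col = 'maroon'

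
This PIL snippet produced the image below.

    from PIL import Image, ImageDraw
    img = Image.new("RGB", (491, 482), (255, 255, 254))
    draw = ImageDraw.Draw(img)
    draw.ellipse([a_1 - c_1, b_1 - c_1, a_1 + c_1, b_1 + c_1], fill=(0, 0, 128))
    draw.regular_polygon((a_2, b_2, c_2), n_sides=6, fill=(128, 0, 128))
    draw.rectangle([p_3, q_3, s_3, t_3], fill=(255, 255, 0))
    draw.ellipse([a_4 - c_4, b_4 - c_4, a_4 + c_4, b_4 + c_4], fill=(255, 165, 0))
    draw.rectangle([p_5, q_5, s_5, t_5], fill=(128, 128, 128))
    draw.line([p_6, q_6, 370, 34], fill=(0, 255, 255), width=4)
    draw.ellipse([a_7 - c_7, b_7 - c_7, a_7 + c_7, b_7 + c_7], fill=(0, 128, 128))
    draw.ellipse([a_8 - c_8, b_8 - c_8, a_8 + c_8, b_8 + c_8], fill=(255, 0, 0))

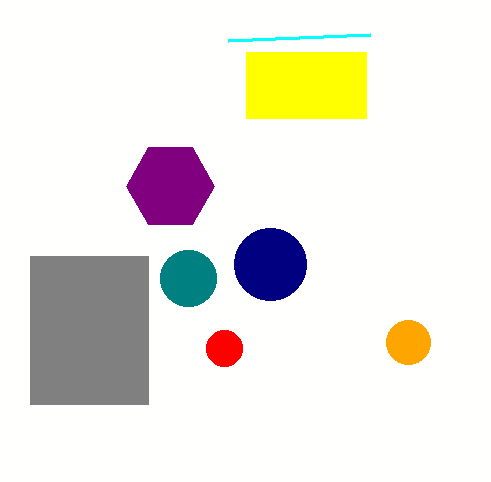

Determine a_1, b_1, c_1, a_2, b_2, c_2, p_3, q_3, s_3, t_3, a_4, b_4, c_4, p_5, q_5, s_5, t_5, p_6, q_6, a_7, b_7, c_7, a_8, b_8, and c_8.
a_1 = 270
b_1 = 264
c_1 = 36
a_2 = 170
b_2 = 186
c_2 = 44
p_3 = 246
q_3 = 52
s_3 = 366
t_3 = 118
a_4 = 408
b_4 = 342
c_4 = 22
p_5 = 30
q_5 = 256
s_5 = 148
t_5 = 404
p_6 = 228
q_6 = 40
a_7 = 188
b_7 = 278
c_7 = 28
a_8 = 224
b_8 = 348
c_8 = 18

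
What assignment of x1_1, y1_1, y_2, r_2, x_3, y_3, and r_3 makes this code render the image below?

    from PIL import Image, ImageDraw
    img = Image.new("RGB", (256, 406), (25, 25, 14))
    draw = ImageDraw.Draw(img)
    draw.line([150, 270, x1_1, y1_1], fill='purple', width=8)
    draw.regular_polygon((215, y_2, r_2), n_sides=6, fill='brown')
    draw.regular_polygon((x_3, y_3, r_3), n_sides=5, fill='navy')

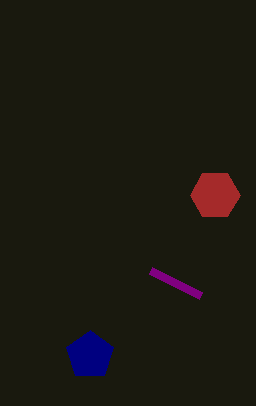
x1_1 = 200; y1_1 = 295; y_2 = 195; r_2 = 25; x_3 = 90; y_3 = 355; r_3 = 25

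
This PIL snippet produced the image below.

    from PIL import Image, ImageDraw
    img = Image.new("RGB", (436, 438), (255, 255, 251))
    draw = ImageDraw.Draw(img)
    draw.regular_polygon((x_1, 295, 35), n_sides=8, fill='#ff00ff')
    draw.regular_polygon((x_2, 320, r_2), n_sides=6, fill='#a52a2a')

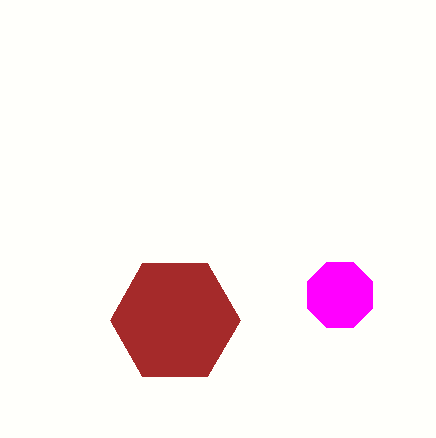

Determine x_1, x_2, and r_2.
x_1 = 340; x_2 = 175; r_2 = 65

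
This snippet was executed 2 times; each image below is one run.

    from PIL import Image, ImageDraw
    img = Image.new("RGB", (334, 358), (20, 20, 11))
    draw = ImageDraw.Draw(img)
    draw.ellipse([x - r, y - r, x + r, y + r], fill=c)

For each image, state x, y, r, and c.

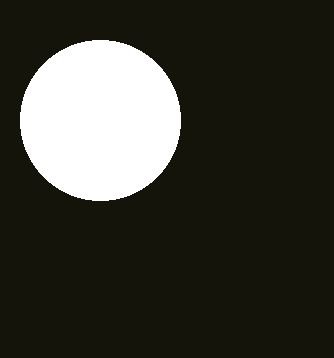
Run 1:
x = 100; y = 120; r = 80; c = 'white'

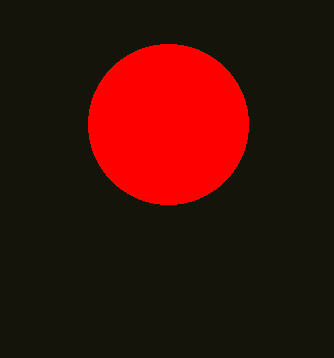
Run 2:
x = 168; y = 124; r = 80; c = 'red'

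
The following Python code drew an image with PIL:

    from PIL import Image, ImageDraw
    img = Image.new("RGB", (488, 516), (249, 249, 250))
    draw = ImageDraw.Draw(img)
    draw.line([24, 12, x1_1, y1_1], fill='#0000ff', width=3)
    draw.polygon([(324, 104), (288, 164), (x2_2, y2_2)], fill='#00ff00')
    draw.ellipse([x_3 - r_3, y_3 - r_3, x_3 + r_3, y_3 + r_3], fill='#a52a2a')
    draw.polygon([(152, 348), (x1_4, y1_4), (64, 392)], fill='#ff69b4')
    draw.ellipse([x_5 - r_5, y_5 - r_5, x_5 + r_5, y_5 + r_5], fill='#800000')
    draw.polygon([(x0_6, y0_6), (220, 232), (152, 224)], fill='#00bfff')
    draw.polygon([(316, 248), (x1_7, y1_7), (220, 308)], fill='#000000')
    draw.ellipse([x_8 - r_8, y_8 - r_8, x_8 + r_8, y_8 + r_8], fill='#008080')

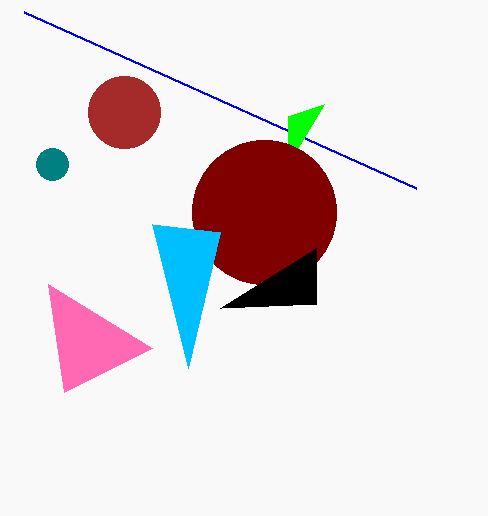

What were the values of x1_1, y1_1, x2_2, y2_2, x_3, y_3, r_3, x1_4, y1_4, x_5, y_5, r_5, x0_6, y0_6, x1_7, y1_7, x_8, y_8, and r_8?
x1_1 = 416; y1_1 = 188; x2_2 = 288; y2_2 = 116; x_3 = 124; y_3 = 112; r_3 = 36; x1_4 = 48; y1_4 = 284; x_5 = 264; y_5 = 212; r_5 = 72; x0_6 = 188; y0_6 = 368; x1_7 = 316; y1_7 = 304; x_8 = 52; y_8 = 164; r_8 = 16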